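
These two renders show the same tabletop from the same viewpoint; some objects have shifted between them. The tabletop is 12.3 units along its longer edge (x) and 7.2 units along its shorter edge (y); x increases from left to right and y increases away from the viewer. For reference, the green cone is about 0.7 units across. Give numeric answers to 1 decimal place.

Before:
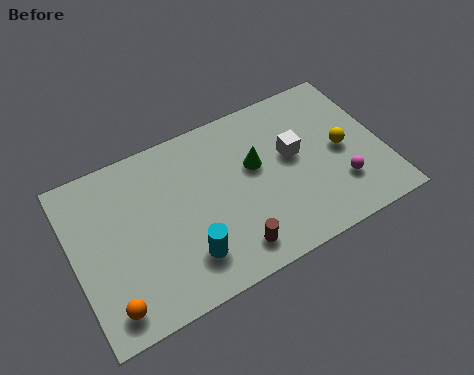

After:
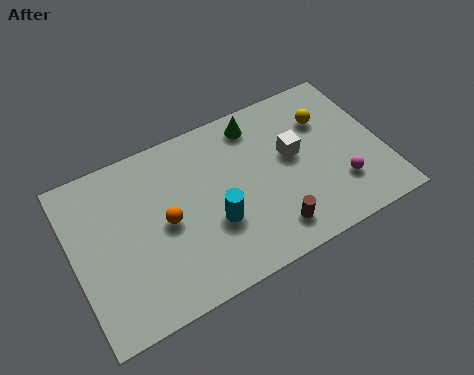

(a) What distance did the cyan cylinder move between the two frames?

1.5

From (4.2, 1.7) to (5.4, 2.6), the cyan cylinder covered √(1.2² + 0.9²) ≈ 1.5 units.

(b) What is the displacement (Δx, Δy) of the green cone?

(0.3, 1.8)

From the two frames, the green cone sits at roughly (7.3, 4.3) before and (7.6, 6.1) after.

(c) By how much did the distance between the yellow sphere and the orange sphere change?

-3.0

The distance was about 9.9 in the first image and 6.9 in the second, so they moved 3.0 units closer together.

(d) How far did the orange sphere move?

3.5

The orange sphere moved from about (1.1, 1.1) to (3.6, 3.5), a distance of √(2.5² + 2.4²) ≈ 3.5.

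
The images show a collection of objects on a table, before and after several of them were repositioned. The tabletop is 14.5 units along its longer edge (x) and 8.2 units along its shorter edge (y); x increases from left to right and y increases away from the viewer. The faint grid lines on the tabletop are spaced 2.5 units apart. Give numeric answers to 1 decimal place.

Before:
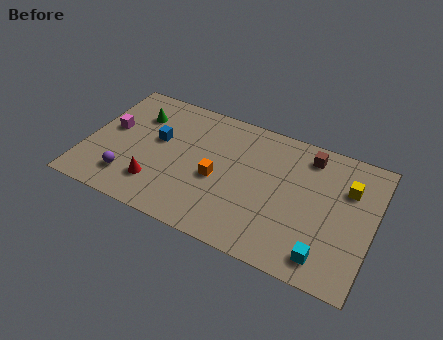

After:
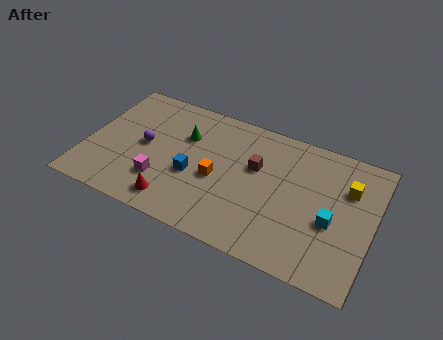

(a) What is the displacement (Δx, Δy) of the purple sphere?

(0.5, 2.4)

The purple sphere was at about (2.4, 1.8) and moved to about (2.9, 4.2).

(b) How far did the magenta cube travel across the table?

3.7

The magenta cube was near (1.1, 4.6) before and (4.0, 2.3) after, so it travelled √(2.9² + 2.3²) ≈ 3.7 units.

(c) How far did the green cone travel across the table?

2.5

The green cone was near (2.3, 6.0) before and (4.8, 5.6) after, so it travelled √(2.5² + 0.4²) ≈ 2.5 units.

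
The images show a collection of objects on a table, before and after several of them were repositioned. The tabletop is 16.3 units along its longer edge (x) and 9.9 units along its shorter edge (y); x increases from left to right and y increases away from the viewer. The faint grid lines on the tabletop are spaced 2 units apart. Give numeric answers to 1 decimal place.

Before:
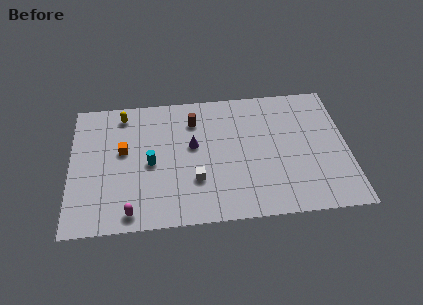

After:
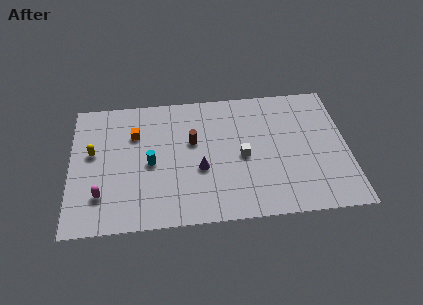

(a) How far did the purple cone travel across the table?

1.8

The purple cone was near (7.2, 5.7) before and (7.6, 3.9) after, so it travelled √(0.4² + 1.8²) ≈ 1.8 units.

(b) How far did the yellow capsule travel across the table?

3.3

The yellow capsule was near (3.1, 8.5) before and (1.3, 5.7) after, so it travelled √(1.8² + 2.8²) ≈ 3.3 units.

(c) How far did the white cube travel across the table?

3.2

The white cube was near (7.3, 3.1) before and (10.1, 4.6) after, so it travelled √(2.8² + 1.5²) ≈ 3.2 units.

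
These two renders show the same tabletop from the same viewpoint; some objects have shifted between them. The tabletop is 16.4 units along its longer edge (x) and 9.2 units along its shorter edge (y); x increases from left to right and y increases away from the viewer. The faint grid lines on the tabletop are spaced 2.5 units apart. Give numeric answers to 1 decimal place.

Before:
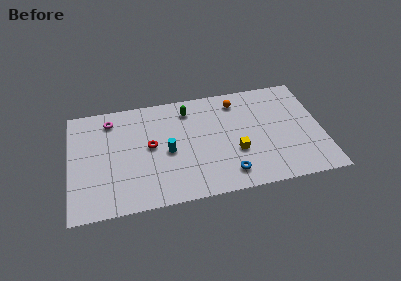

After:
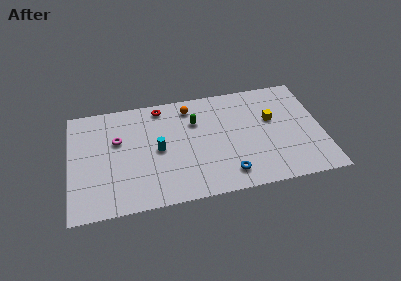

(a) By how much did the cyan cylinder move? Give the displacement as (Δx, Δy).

(-0.6, 0.3)

The cyan cylinder was at about (6.3, 4.2) and moved to about (5.7, 4.5).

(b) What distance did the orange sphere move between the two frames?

3.1

The orange sphere was near (11.0, 7.6) before and (7.9, 7.7) after, so it travelled √(3.1² + 0.1²) ≈ 3.1 units.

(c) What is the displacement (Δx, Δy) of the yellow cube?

(2.5, 2.3)

From the two frames, the yellow cube sits at roughly (10.7, 3.3) before and (13.2, 5.6) after.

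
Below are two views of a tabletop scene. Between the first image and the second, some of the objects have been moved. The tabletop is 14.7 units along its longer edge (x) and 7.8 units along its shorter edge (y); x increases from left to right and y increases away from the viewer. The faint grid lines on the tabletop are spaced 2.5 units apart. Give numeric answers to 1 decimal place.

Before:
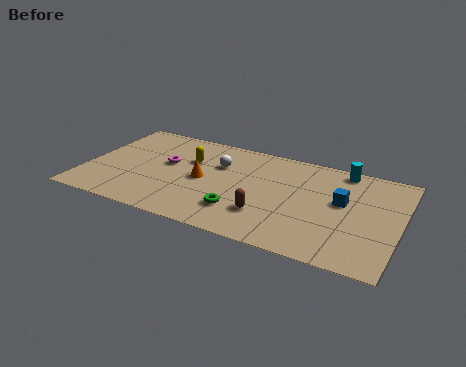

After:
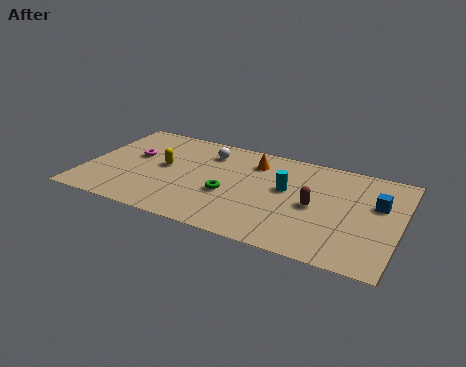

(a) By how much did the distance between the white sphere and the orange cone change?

+0.6

The distance was about 1.6 in the first image and 2.2 in the second, so they moved 0.6 units further apart.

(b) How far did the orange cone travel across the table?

3.2

From (5.5, 3.8) to (7.7, 6.1), the orange cone covered √(2.2² + 2.3²) ≈ 3.2 units.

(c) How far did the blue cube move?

1.6

The blue cube moved from about (12.0, 4.5) to (13.6, 4.9), a distance of √(1.6² + 0.4²) ≈ 1.6.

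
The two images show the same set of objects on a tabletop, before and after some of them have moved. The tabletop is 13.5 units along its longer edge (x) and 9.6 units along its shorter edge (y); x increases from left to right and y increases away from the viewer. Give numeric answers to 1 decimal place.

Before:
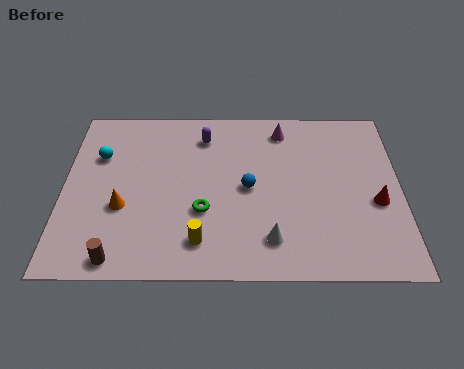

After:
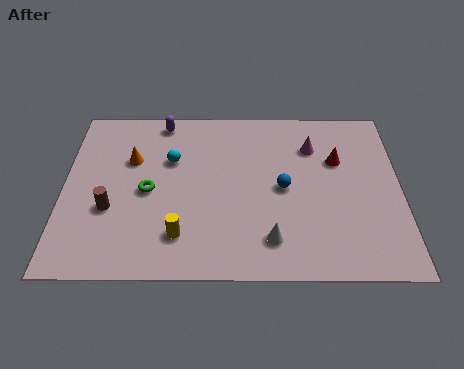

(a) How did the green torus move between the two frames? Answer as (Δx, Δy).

(-2.2, 1.1)

From the two frames, the green torus sits at roughly (5.6, 3.4) before and (3.4, 4.5) after.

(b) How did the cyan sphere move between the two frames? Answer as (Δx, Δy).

(2.9, -0.2)

From the two frames, the cyan sphere sits at roughly (1.4, 6.5) before and (4.3, 6.3) after.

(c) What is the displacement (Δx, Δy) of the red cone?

(-1.5, 2.4)

The red cone started near (12.5, 3.9) and ended near (11.0, 6.3).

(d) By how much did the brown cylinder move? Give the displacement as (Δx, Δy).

(-0.4, 2.6)

The brown cylinder was at about (2.3, 0.9) and moved to about (1.9, 3.5).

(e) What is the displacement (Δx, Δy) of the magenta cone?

(1.2, -1.0)

The magenta cone started near (8.8, 8.1) and ended near (10.0, 7.1).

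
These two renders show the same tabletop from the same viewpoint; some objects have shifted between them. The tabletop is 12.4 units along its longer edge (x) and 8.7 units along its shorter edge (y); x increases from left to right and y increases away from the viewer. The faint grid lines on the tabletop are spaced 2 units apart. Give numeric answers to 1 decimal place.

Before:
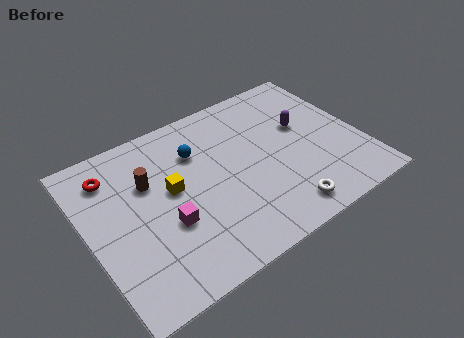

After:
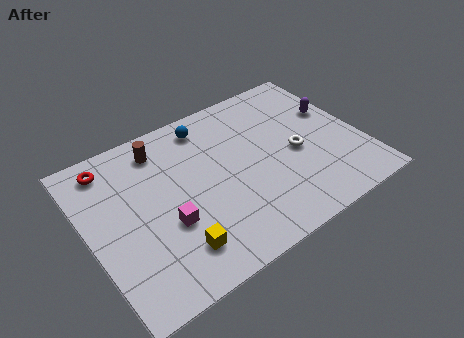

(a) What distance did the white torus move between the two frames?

3.0

From (8.2, 1.2) to (9.4, 3.9), the white torus covered √(1.2² + 2.7²) ≈ 3.0 units.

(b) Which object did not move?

the magenta cube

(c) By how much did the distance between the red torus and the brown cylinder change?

+0.4

The distance was about 1.9 in the first image and 2.3 in the second, so they moved 0.4 units further apart.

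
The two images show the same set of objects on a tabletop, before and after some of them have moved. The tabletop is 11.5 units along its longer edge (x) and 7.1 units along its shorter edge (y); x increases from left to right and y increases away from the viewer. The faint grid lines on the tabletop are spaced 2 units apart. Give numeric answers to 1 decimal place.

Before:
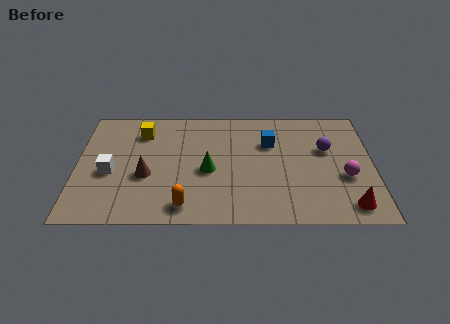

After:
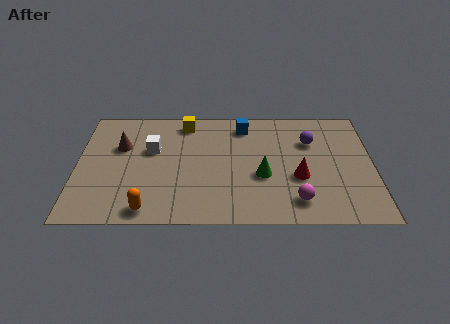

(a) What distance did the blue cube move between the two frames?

1.5

From (7.5, 4.8) to (6.5, 5.9), the blue cube covered √(1.0² + 1.1²) ≈ 1.5 units.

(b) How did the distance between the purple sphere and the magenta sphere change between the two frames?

+1.8

The distance was about 1.8 in the first image and 3.6 in the second, so they moved 1.8 units further apart.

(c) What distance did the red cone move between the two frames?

2.5

The red cone was near (10.5, 1.0) before and (8.6, 2.7) after, so it travelled √(1.9² + 1.7²) ≈ 2.5 units.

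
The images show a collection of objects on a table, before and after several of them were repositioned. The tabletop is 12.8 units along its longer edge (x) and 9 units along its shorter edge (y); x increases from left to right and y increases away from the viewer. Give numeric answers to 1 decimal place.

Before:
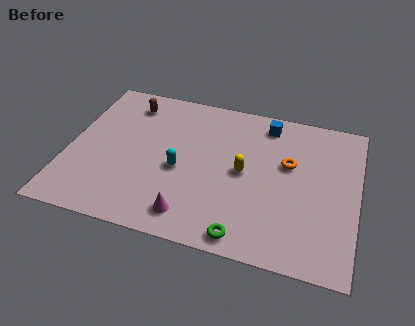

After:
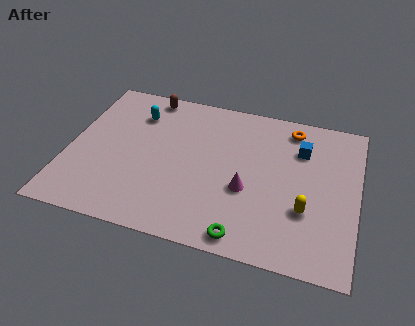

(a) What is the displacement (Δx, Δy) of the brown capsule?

(0.8, 0.7)

The brown capsule started near (2.4, 7.4) and ended near (3.2, 8.1).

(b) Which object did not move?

the green torus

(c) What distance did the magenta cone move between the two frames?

3.1

From (5.7, 1.4) to (8.0, 3.5), the magenta cone covered √(2.3² + 2.1²) ≈ 3.1 units.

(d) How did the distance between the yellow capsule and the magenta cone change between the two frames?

-1.1

They were about 3.7 units apart before and 2.6 after — 1.1 units closer together.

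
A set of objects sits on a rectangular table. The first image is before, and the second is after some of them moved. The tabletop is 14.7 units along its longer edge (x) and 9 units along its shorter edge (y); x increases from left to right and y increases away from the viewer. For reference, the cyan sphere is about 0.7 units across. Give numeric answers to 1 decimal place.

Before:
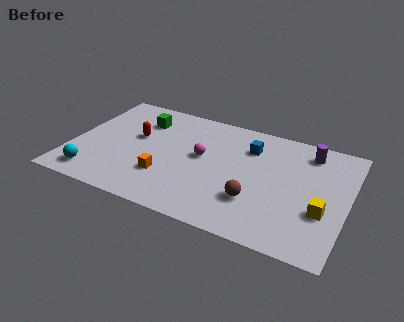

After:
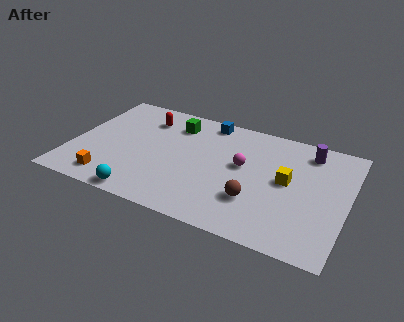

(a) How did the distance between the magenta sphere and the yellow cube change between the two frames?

-4.4

Before: roughly 6.8 units apart; after: 2.4. That's 4.4 units closer together.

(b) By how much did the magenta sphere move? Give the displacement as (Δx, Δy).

(2.2, 0.1)

From the two frames, the magenta sphere sits at roughly (6.9, 5.0) before and (9.1, 5.1) after.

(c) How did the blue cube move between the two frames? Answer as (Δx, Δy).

(-2.4, 1.3)

The blue cube was at about (9.3, 6.7) and moved to about (6.9, 8.0).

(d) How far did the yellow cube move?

2.6

The yellow cube moved from about (13.5, 3.2) to (11.5, 4.8), a distance of √(2.0² + 1.6²) ≈ 2.6.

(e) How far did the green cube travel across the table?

1.8

The green cube moved from about (3.4, 6.8) to (5.2, 7.1), a distance of √(1.8² + 0.3²) ≈ 1.8.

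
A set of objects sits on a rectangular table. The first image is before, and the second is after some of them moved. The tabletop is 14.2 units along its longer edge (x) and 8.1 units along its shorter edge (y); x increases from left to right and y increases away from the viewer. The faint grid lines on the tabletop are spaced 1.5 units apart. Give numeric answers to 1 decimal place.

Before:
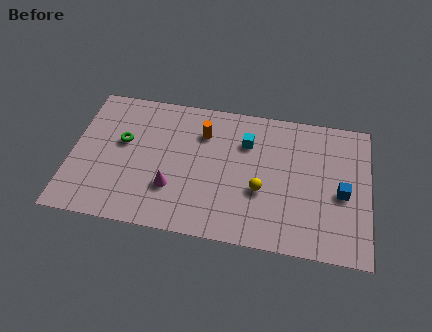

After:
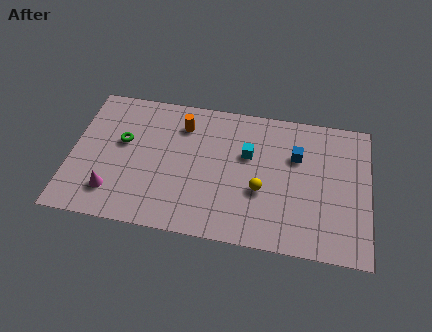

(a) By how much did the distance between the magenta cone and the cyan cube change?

+2.4

The distance was about 4.7 in the first image and 7.1 in the second, so they moved 2.4 units further apart.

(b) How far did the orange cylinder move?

1.0

The orange cylinder moved from about (6.2, 6.0) to (5.2, 6.3), a distance of √(1.0² + 0.3²) ≈ 1.0.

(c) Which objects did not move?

the yellow sphere and the green torus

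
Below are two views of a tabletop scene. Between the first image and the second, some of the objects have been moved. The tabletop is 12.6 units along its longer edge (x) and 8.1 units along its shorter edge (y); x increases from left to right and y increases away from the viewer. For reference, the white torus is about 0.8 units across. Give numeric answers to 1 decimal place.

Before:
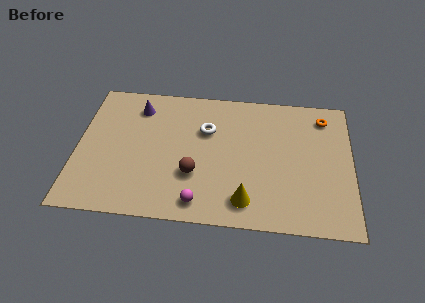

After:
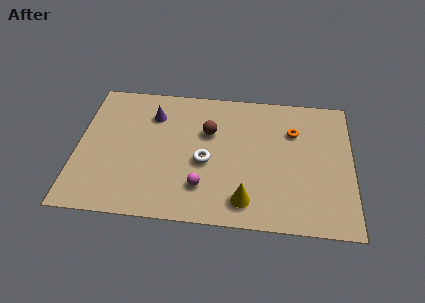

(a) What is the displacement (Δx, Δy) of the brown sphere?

(0.6, 2.6)

The brown sphere was at about (5.4, 2.7) and moved to about (6.0, 5.3).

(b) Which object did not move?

the yellow cone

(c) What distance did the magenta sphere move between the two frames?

0.9

The magenta sphere moved from about (5.7, 1.1) to (5.8, 2.0), a distance of √(0.1² + 0.9²) ≈ 0.9.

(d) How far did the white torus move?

1.9

The white torus was near (5.9, 5.4) before and (5.9, 3.5) after, so it travelled √(0.0² + 1.9²) ≈ 1.9 units.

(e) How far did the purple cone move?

0.8

The purple cone was near (2.7, 6.5) before and (3.4, 6.1) after, so it travelled √(0.7² + 0.4²) ≈ 0.8 units.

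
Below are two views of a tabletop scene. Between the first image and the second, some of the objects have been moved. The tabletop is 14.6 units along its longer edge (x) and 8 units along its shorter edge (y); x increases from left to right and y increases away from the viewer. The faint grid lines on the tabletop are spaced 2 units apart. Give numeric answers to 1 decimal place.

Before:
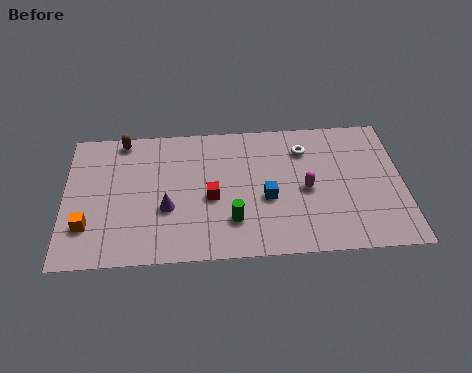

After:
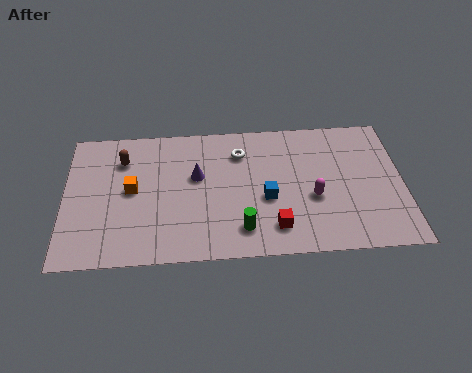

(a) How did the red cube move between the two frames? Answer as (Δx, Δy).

(2.7, -1.9)

The red cube was at about (6.3, 3.5) and moved to about (9.0, 1.6).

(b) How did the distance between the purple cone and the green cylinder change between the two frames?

+0.8

They were about 2.9 units apart before and 3.7 after — 0.8 units further apart.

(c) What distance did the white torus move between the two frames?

2.8

From (10.4, 6.1) to (7.6, 6.1), the white torus covered √(2.8² + 0.0²) ≈ 2.8 units.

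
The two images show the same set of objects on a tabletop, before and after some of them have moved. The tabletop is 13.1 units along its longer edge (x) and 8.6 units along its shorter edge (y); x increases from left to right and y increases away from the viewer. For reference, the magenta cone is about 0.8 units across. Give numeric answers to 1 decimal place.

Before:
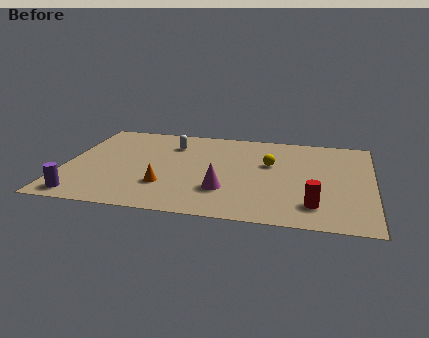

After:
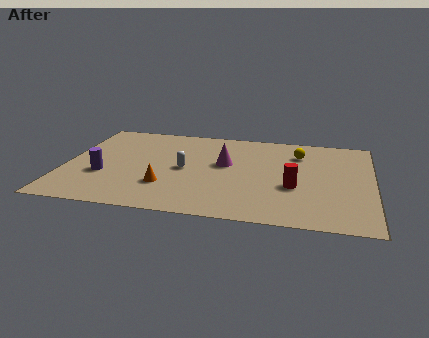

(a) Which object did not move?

the orange cone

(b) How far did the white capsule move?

2.4

The white capsule moved from about (4.4, 6.5) to (5.1, 4.2), a distance of √(0.7² + 2.3²) ≈ 2.4.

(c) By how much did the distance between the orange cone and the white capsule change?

-2.2

The distance was about 4.0 in the first image and 1.8 in the second, so they moved 2.2 units closer together.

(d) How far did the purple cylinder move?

2.2

From (1.0, 1.0) to (1.7, 3.1), the purple cylinder covered √(0.7² + 2.1²) ≈ 2.2 units.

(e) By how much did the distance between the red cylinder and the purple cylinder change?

-1.6

Before: roughly 9.7 units apart; after: 8.1. That's 1.6 units closer together.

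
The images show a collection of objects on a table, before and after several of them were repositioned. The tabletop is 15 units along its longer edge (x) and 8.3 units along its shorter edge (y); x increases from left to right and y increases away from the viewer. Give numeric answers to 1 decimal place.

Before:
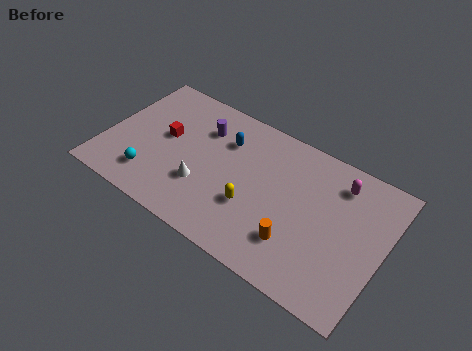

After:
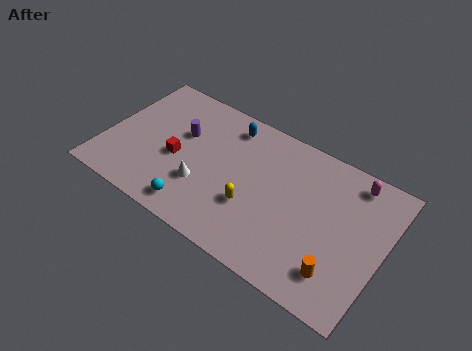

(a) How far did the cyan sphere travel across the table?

2.7

The cyan sphere moved from about (2.8, 1.8) to (5.4, 1.2), a distance of √(2.6² + 0.6²) ≈ 2.7.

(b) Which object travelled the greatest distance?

the cyan sphere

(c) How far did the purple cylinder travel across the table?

1.3

From (4.9, 6.1) to (3.9, 5.2), the purple cylinder covered √(1.0² + 0.9²) ≈ 1.3 units.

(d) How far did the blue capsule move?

1.0

The blue capsule moved from about (6.2, 6.0) to (6.2, 7.0), a distance of √(0.0² + 1.0²) ≈ 1.0.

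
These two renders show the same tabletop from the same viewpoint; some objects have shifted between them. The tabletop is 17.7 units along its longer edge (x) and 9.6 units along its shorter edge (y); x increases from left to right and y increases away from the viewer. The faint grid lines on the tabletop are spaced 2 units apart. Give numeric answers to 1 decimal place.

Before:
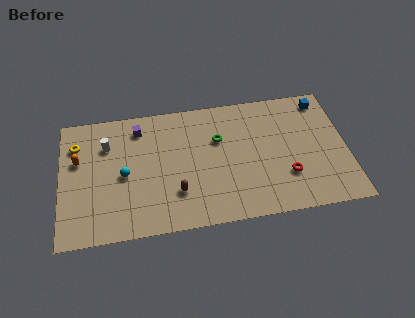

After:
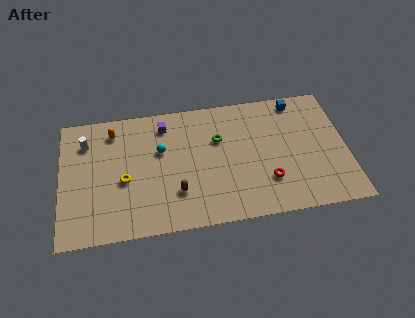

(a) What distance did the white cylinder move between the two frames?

1.4

The white cylinder moved from about (2.9, 6.9) to (1.6, 7.3), a distance of √(1.3² + 0.4²) ≈ 1.4.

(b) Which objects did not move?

the green torus and the brown capsule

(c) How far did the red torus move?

1.2

From (13.9, 2.9) to (12.7, 2.7), the red torus covered √(1.2² + 0.2²) ≈ 1.2 units.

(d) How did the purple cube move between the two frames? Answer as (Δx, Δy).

(1.6, 0.0)

From the two frames, the purple cube sits at roughly (4.9, 7.9) before and (6.5, 7.9) after.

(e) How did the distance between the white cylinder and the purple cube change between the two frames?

+2.7

They were about 2.2 units apart before and 4.9 after — 2.7 units further apart.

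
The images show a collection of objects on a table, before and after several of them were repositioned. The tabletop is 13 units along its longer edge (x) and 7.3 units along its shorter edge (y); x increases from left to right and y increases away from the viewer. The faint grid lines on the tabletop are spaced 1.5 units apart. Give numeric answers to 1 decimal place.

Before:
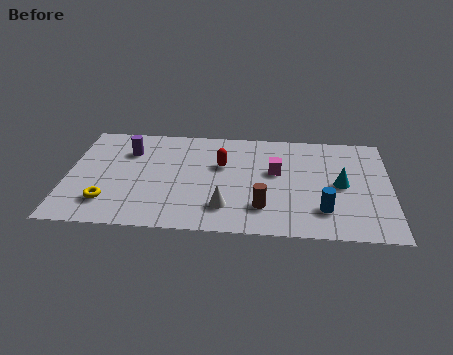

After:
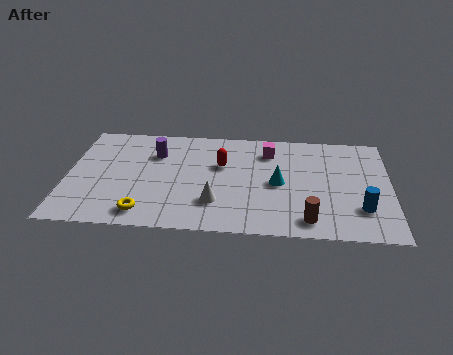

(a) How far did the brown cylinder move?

1.9

The brown cylinder moved from about (7.9, 1.8) to (9.7, 1.1), a distance of √(1.8² + 0.7²) ≈ 1.9.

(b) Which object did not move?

the red capsule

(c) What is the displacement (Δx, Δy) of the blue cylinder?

(1.5, 0.2)

From the two frames, the blue cylinder sits at roughly (10.3, 1.8) before and (11.8, 2.0) after.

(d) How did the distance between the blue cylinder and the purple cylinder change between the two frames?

+0.3

Before: roughly 8.6 units apart; after: 8.9. That's 0.3 units further apart.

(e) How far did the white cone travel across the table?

0.5

From (6.4, 1.7) to (6.0, 2.0), the white cone covered √(0.4² + 0.3²) ≈ 0.5 units.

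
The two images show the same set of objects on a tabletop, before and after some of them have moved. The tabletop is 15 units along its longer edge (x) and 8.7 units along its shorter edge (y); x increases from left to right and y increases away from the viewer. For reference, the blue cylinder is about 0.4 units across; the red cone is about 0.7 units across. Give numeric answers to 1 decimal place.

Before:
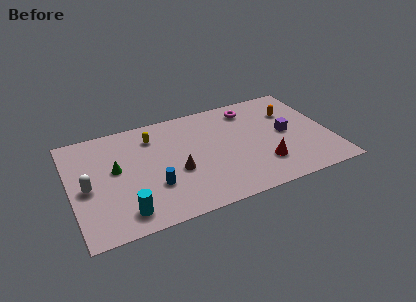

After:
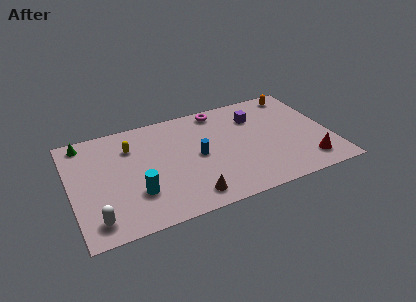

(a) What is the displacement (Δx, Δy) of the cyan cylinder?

(0.8, 1.2)

From the two frames, the cyan cylinder sits at roughly (2.8, 1.4) before and (3.6, 2.6) after.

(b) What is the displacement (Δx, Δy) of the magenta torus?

(-1.8, 0.5)

From the two frames, the magenta torus sits at roughly (10.7, 7.2) before and (8.9, 7.7) after.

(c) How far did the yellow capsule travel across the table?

1.4

The yellow capsule moved from about (4.9, 6.8) to (3.6, 6.4), a distance of √(1.3² + 0.4²) ≈ 1.4.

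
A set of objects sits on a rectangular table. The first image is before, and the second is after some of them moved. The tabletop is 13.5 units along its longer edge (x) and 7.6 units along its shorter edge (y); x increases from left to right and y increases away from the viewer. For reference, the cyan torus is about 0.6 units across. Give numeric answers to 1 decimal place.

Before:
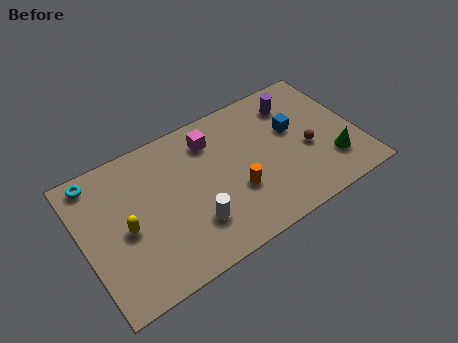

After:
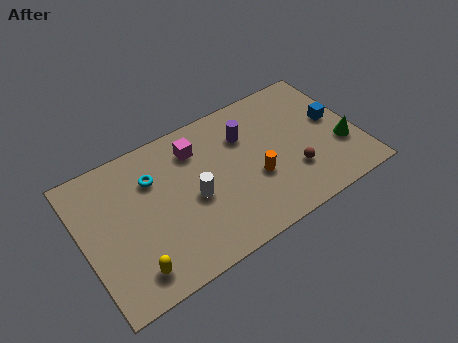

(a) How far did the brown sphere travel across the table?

1.3

The brown sphere moved from about (11.0, 3.2) to (10.1, 2.3), a distance of √(0.9² + 0.9²) ≈ 1.3.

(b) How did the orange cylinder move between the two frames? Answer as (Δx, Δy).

(1.0, 0.2)

The orange cylinder started near (7.3, 2.7) and ended near (8.3, 2.9).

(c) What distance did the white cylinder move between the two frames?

1.3

The white cylinder was near (5.1, 2.1) before and (5.3, 3.4) after, so it travelled √(0.2² + 1.3²) ≈ 1.3 units.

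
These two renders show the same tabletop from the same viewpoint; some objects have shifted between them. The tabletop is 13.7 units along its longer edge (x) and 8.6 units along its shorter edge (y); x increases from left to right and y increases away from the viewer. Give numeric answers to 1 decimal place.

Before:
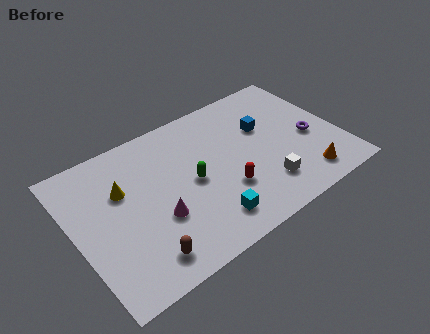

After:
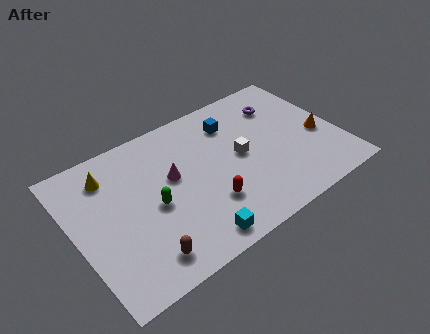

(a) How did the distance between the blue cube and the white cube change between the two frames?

-1.4

They were about 3.6 units apart before and 2.2 after — 1.4 units closer together.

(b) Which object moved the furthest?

the purple torus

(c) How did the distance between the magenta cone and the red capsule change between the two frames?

-0.6

Before: roughly 3.5 units apart; after: 2.9. That's 0.6 units closer together.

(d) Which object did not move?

the brown capsule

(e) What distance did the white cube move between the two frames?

2.5

The white cube was near (9.4, 2.0) before and (8.6, 4.4) after, so it travelled √(0.8² + 2.4²) ≈ 2.5 units.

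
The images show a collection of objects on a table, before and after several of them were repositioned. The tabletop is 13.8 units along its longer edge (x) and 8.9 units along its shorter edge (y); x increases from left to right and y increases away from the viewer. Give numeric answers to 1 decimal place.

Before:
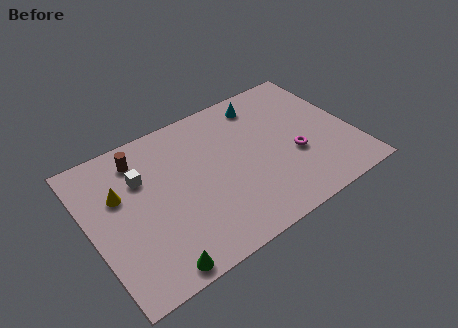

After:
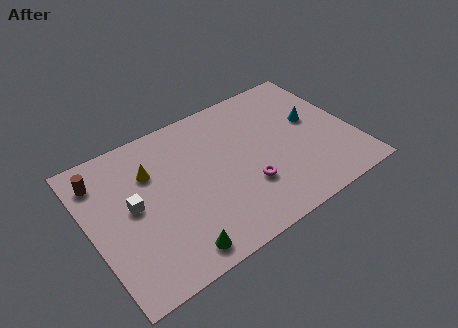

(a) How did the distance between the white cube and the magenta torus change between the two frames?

-2.2

The distance was about 8.2 in the first image and 6.0 in the second, so they moved 2.2 units closer together.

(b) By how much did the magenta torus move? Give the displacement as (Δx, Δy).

(-2.7, -0.6)

From the two frames, the magenta torus sits at roughly (10.6, 3.4) before and (7.9, 2.8) after.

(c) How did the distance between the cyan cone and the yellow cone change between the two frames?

+0.5

The distance was about 8.1 in the first image and 8.6 in the second, so they moved 0.5 units further apart.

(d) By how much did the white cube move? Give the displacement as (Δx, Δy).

(-0.7, -1.4)

From the two frames, the white cube sits at roughly (2.9, 6.1) before and (2.2, 4.7) after.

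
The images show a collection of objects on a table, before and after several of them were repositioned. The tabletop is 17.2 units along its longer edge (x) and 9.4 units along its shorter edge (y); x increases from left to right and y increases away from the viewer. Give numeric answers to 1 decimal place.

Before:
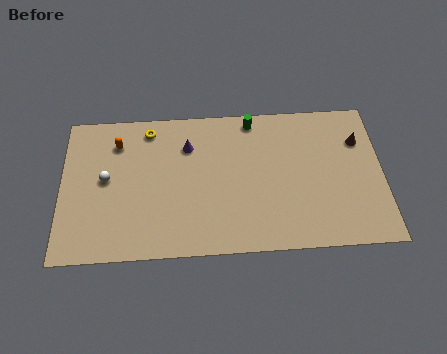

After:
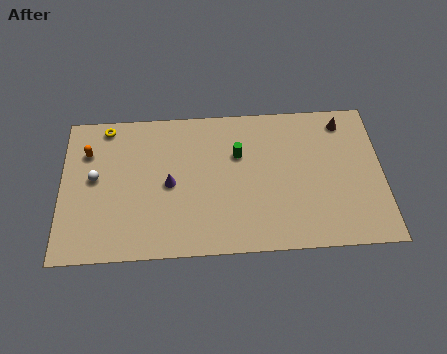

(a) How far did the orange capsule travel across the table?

1.7

The orange capsule moved from about (3.0, 7.3) to (1.4, 6.8), a distance of √(1.6² + 0.5²) ≈ 1.7.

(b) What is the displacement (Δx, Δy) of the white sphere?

(-0.6, 0.1)

From the two frames, the white sphere sits at roughly (2.4, 5.0) before and (1.8, 5.1) after.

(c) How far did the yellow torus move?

2.3

The yellow torus moved from about (4.7, 8.1) to (2.4, 8.4), a distance of √(2.3² + 0.3²) ≈ 2.3.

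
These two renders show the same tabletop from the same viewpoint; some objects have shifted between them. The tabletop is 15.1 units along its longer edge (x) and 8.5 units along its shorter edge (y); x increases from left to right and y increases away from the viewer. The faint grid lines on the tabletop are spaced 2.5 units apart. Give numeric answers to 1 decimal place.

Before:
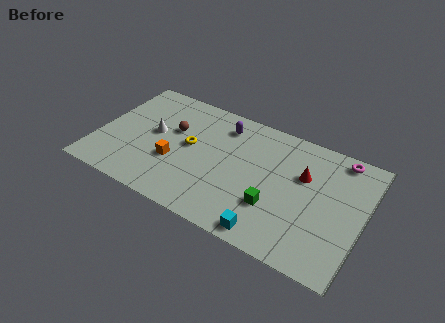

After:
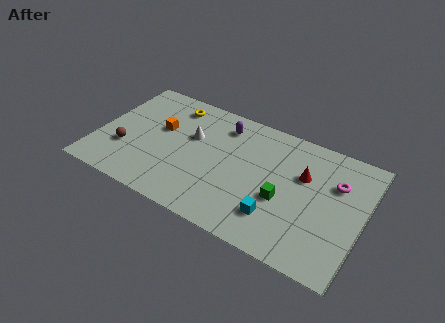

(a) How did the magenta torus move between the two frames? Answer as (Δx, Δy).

(0.0, -1.8)

The magenta torus started near (13.4, 7.6) and ended near (13.4, 5.8).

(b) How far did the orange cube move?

2.3

The orange cube moved from about (4.5, 3.1) to (3.4, 5.1), a distance of √(1.1² + 2.0²) ≈ 2.3.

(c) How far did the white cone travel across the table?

2.2

From (3.1, 4.6) to (5.2, 5.3), the white cone covered √(2.1² + 0.7²) ≈ 2.2 units.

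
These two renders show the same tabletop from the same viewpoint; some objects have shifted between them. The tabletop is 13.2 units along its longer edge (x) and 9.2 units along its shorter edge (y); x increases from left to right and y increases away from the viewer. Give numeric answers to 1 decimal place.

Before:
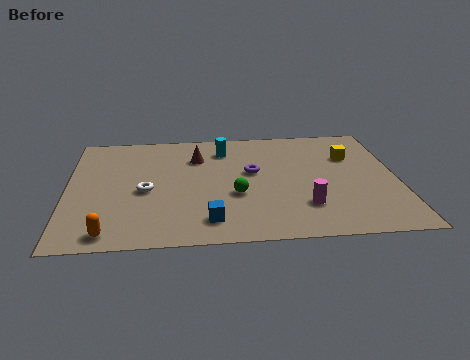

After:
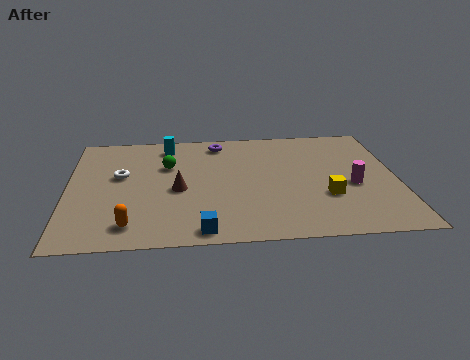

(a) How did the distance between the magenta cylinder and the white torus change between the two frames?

+2.9

The distance was about 6.5 in the first image and 9.4 in the second, so they moved 2.9 units further apart.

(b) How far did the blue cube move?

0.8

The blue cube moved from about (5.6, 1.6) to (5.3, 0.9), a distance of √(0.3² + 0.7²) ≈ 0.8.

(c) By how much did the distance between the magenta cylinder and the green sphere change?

+4.8

They were about 2.9 units apart before and 7.7 after — 4.8 units further apart.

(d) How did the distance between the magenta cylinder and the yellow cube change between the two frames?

-3.0

The distance was about 4.4 in the first image and 1.4 in the second, so they moved 3.0 units closer together.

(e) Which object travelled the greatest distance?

the green sphere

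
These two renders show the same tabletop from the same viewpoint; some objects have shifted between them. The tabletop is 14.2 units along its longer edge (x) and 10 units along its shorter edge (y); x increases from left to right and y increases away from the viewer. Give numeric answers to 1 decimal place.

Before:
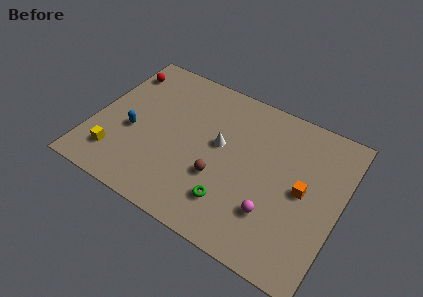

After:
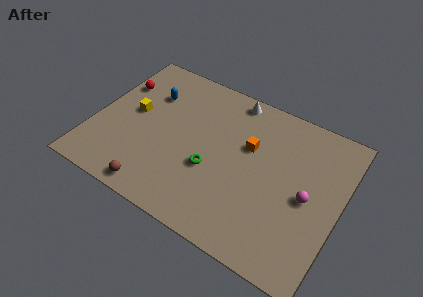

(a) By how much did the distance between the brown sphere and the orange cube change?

+2.2

Before: roughly 4.8 units apart; after: 7.0. That's 2.2 units further apart.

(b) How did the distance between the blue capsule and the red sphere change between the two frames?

-2.2

Before: roughly 4.1 units apart; after: 1.9. That's 2.2 units closer together.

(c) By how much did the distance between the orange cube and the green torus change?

-1.5

The distance was about 4.6 in the first image and 3.1 in the second, so they moved 1.5 units closer together.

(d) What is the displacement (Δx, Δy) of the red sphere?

(0.0, -1.0)

From the two frames, the red sphere sits at roughly (0.9, 8.0) before and (0.9, 7.0) after.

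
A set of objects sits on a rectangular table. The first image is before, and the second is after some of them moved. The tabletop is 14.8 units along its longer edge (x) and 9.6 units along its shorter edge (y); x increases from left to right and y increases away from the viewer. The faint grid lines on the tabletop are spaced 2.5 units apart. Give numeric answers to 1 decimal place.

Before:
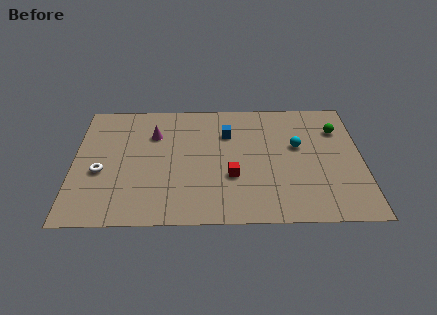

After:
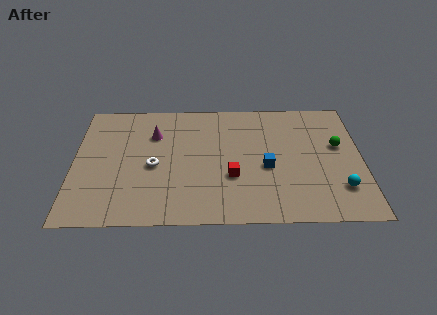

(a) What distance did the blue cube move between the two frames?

3.4

From (7.9, 6.8) to (9.9, 4.1), the blue cube covered √(2.0² + 2.7²) ≈ 3.4 units.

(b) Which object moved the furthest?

the cyan sphere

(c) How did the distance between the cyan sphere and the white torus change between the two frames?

-0.6

The distance was about 10.3 in the first image and 9.7 in the second, so they moved 0.6 units closer together.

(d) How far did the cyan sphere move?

3.9

The cyan sphere was near (11.5, 5.7) before and (13.6, 2.4) after, so it travelled √(2.1² + 3.3²) ≈ 3.9 units.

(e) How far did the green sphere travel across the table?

1.3

The green sphere moved from about (13.6, 7.0) to (13.6, 5.7), a distance of √(0.0² + 1.3²) ≈ 1.3.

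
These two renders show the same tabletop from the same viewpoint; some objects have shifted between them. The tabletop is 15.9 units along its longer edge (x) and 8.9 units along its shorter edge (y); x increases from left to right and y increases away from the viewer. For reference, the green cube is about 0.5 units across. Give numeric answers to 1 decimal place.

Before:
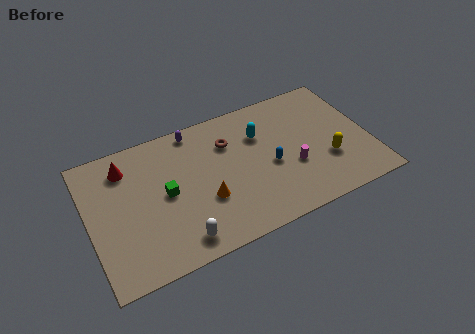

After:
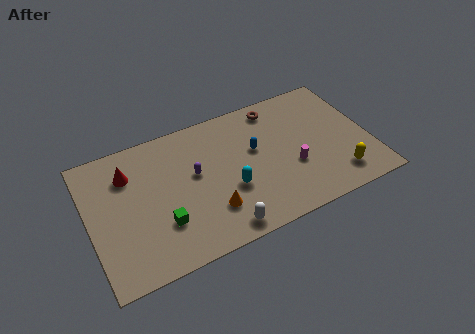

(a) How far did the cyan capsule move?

3.6

The cyan capsule was near (9.9, 6.2) before and (7.8, 3.3) after, so it travelled √(2.1² + 2.9²) ≈ 3.6 units.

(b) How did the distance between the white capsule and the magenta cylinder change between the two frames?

-2.0

They were about 7.0 units apart before and 5.0 after — 2.0 units closer together.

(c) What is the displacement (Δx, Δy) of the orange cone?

(0.2, -0.8)

The orange cone started near (6.4, 3.2) and ended near (6.6, 2.4).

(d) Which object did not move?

the magenta cylinder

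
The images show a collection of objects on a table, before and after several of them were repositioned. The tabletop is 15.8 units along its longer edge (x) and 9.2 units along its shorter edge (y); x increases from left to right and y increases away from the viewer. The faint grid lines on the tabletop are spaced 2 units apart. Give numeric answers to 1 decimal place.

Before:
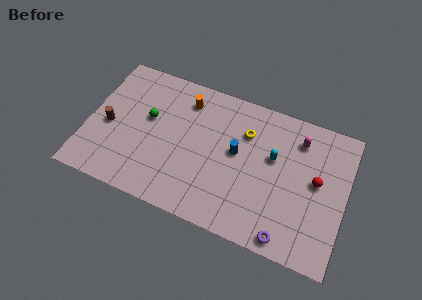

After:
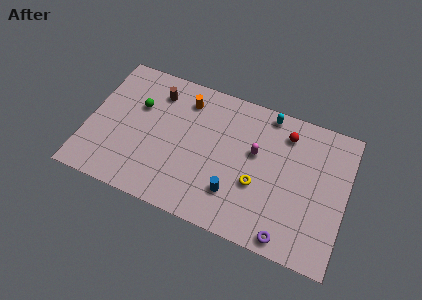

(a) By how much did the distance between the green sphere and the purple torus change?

+0.9

Before: roughly 10.1 units apart; after: 11.0. That's 0.9 units further apart.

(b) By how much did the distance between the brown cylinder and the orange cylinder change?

-3.7

They were about 5.5 units apart before and 1.8 after — 3.7 units closer together.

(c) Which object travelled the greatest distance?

the brown cylinder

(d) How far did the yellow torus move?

3.3

The yellow torus moved from about (9.5, 6.6) to (10.5, 3.5), a distance of √(1.0² + 3.1²) ≈ 3.3.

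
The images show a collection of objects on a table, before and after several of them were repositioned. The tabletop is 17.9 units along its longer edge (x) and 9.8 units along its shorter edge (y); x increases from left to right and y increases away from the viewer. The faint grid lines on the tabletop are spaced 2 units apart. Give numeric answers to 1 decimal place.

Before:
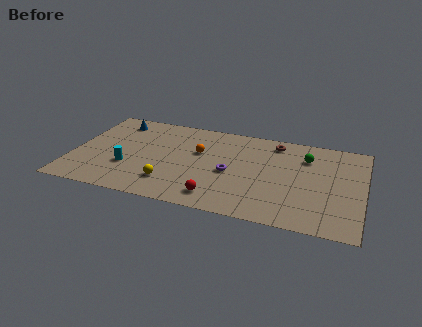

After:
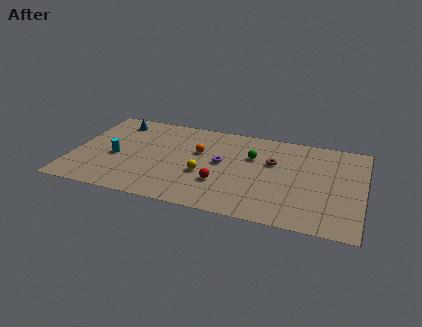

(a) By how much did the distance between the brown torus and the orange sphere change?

-0.5

Before: roughly 5.1 units apart; after: 4.6. That's 0.5 units closer together.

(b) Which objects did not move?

the orange sphere and the blue cone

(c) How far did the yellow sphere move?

2.5

The yellow sphere was near (6.2, 2.3) before and (8.2, 3.8) after, so it travelled √(2.0² + 1.5²) ≈ 2.5 units.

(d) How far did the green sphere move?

3.4

The green sphere moved from about (14.3, 7.3) to (11.0, 6.5), a distance of √(3.3² + 0.8²) ≈ 3.4.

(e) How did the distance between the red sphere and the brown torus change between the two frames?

-3.2

The distance was about 7.5 in the first image and 4.3 in the second, so they moved 3.2 units closer together.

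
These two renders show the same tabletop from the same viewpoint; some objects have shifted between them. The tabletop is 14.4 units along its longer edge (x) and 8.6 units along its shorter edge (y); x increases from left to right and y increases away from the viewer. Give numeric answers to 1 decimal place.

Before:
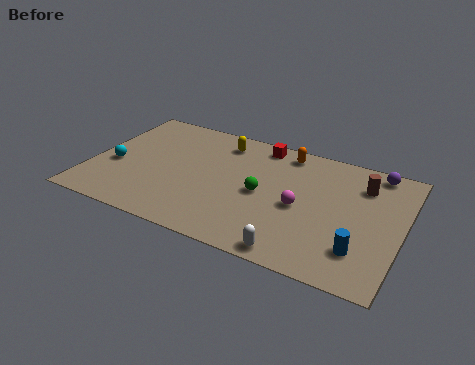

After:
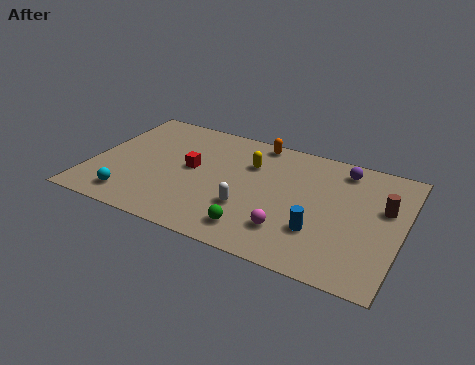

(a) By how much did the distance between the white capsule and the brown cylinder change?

+0.3

They were about 6.2 units apart before and 6.5 after — 0.3 units further apart.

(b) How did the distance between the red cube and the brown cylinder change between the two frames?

+3.9

Before: roughly 5.0 units apart; after: 8.9. That's 3.9 units further apart.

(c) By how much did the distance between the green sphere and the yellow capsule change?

+0.8

The distance was about 3.8 in the first image and 4.6 in the second, so they moved 0.8 units further apart.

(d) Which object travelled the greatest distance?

the red cube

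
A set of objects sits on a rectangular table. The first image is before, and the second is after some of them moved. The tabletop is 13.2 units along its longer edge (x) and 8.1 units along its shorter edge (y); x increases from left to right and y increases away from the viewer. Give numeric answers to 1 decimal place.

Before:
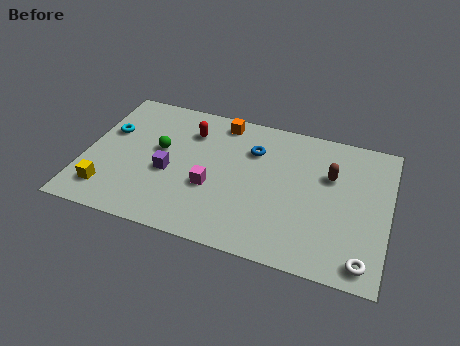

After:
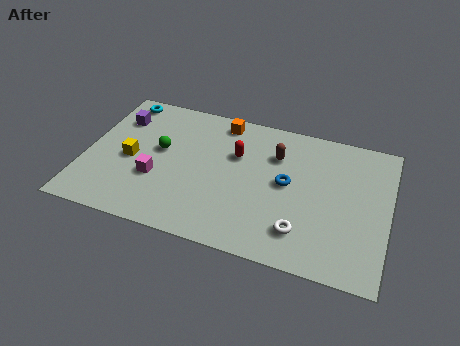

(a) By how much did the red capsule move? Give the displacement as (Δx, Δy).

(2.1, -0.8)

The red capsule was at about (4.4, 6.1) and moved to about (6.5, 5.3).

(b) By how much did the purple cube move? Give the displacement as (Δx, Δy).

(-2.5, 2.6)

From the two frames, the purple cube sits at roughly (3.7, 3.4) before and (1.2, 6.0) after.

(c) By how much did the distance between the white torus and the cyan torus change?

-2.1

They were about 12.1 units apart before and 10.0 after — 2.1 units closer together.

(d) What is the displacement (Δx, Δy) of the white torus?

(-2.7, 0.8)

The white torus was at about (12.3, 1.0) and moved to about (9.6, 1.8).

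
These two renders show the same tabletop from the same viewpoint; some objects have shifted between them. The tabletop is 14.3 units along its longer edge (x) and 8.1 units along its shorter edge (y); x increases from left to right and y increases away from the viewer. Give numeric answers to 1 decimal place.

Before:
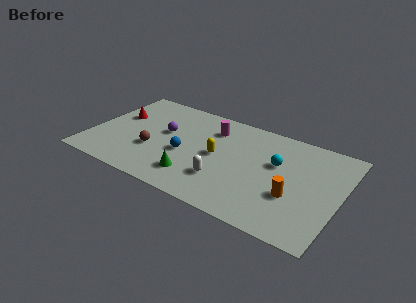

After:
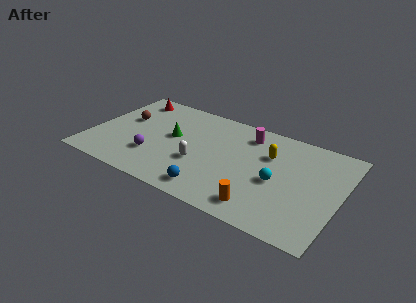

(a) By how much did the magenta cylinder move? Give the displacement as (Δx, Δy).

(2.0, 0.4)

From the two frames, the magenta cylinder sits at roughly (6.7, 6.2) before and (8.7, 6.6) after.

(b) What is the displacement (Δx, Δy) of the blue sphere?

(1.9, -2.2)

The blue sphere started near (5.5, 3.4) and ended near (7.4, 1.2).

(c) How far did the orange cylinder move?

2.3

The orange cylinder was near (11.8, 2.9) before and (10.2, 1.3) after, so it travelled √(1.6² + 1.6²) ≈ 2.3 units.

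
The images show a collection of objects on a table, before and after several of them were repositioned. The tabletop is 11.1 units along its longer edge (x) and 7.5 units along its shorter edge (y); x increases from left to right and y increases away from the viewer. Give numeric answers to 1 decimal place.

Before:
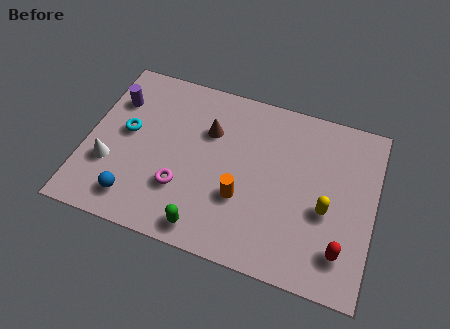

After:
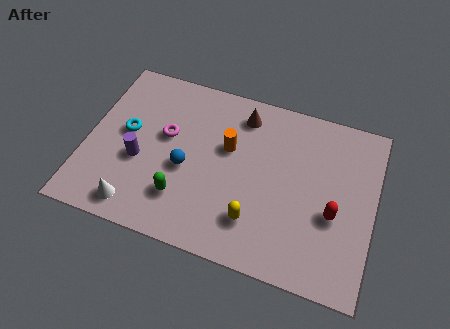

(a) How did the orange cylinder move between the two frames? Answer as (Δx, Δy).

(-0.7, 2.0)

From the two frames, the orange cylinder sits at roughly (6.1, 2.6) before and (5.4, 4.6) after.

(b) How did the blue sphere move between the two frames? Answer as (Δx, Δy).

(1.8, 1.9)

The blue sphere was at about (2.1, 1.3) and moved to about (3.9, 3.2).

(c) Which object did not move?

the cyan torus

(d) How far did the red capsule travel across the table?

1.5

The red capsule was near (10.0, 1.6) before and (9.6, 3.0) after, so it travelled √(0.4² + 1.4²) ≈ 1.5 units.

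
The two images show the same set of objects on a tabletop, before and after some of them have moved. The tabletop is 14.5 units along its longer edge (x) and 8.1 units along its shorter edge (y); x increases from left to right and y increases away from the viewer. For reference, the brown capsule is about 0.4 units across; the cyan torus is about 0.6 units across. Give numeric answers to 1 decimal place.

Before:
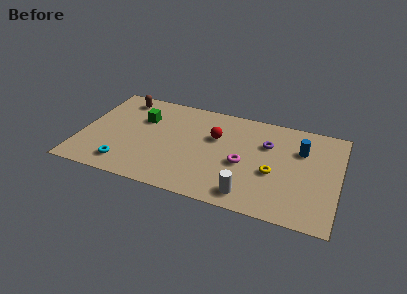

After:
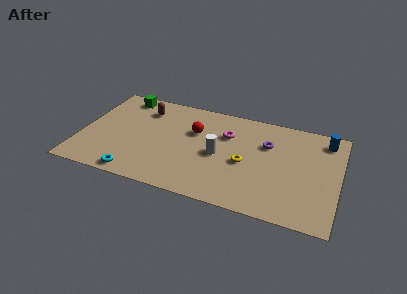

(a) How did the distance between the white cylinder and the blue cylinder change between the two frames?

+1.4

The distance was about 5.1 in the first image and 6.5 in the second, so they moved 1.4 units further apart.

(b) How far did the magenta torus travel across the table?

2.4

From (9.2, 3.5) to (8.1, 5.6), the magenta torus covered √(1.1² + 2.1²) ≈ 2.4 units.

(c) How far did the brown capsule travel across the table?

1.4

The brown capsule was near (2.0, 6.9) before and (3.3, 6.3) after, so it travelled √(1.3² + 0.6²) ≈ 1.4 units.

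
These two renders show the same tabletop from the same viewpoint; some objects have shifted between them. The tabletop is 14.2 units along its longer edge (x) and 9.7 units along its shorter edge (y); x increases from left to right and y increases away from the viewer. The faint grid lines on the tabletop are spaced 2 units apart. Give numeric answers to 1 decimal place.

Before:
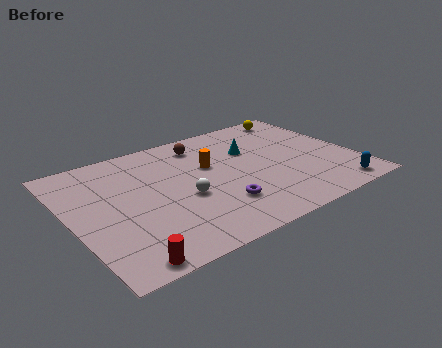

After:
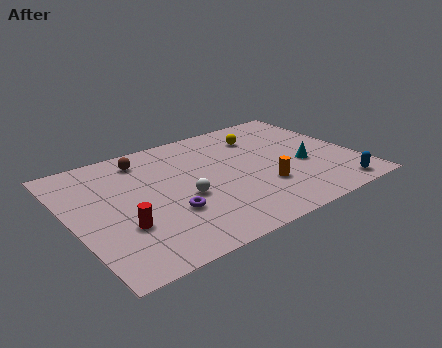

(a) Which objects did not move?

the white sphere and the blue capsule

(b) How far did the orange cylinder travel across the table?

3.7

From (7.1, 6.0) to (9.2, 3.0), the orange cylinder covered √(2.1² + 3.0²) ≈ 3.7 units.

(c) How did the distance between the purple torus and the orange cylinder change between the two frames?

+1.3

The distance was about 3.4 in the first image and 4.7 in the second, so they moved 1.3 units further apart.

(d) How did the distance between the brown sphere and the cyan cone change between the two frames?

+5.8

The distance was about 2.7 in the first image and 8.5 in the second, so they moved 5.8 units further apart.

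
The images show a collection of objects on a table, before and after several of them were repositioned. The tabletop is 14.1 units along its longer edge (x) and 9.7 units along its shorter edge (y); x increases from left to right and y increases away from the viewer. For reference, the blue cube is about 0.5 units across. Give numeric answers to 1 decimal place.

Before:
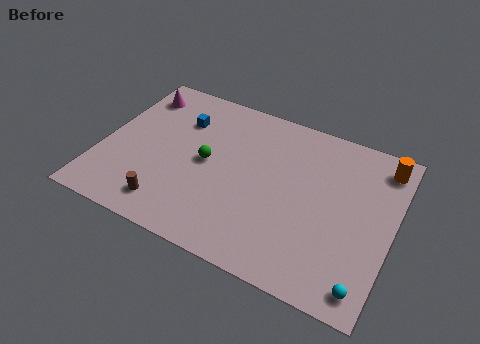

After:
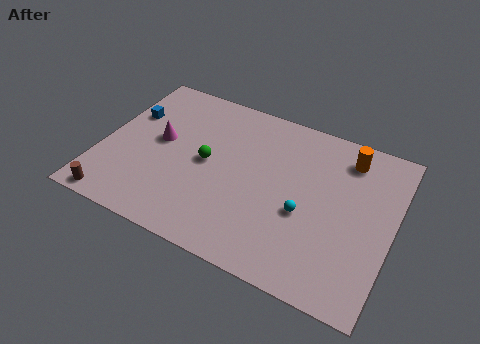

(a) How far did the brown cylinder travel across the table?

2.6

From (3.7, 1.6) to (1.2, 0.8), the brown cylinder covered √(2.5² + 0.8²) ≈ 2.6 units.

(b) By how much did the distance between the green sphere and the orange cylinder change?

-1.6

They were about 8.8 units apart before and 7.2 after — 1.6 units closer together.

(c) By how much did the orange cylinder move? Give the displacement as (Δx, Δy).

(-1.7, -0.2)

The orange cylinder was at about (13.3, 8.2) and moved to about (11.6, 8.0).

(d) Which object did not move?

the green sphere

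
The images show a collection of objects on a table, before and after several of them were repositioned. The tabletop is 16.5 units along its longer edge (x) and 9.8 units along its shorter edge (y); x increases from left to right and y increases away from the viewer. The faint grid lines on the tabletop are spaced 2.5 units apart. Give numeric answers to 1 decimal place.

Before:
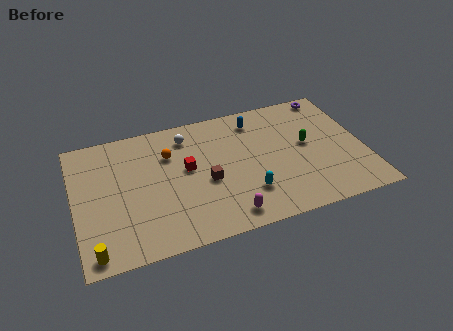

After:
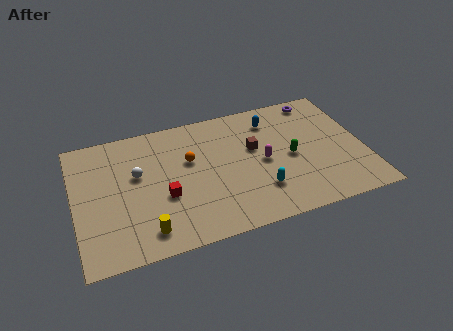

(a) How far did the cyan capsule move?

0.7

From (9.6, 2.6) to (10.3, 2.6), the cyan capsule covered √(0.7² + 0.0²) ≈ 0.7 units.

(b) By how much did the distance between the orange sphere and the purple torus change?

-1.7

Before: roughly 9.8 units apart; after: 8.1. That's 1.7 units closer together.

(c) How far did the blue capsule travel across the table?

0.9

From (10.6, 8.1) to (11.5, 7.8), the blue capsule covered √(0.9² + 0.3²) ≈ 0.9 units.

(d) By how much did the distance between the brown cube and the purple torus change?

-4.1

They were about 9.0 units apart before and 4.9 after — 4.1 units closer together.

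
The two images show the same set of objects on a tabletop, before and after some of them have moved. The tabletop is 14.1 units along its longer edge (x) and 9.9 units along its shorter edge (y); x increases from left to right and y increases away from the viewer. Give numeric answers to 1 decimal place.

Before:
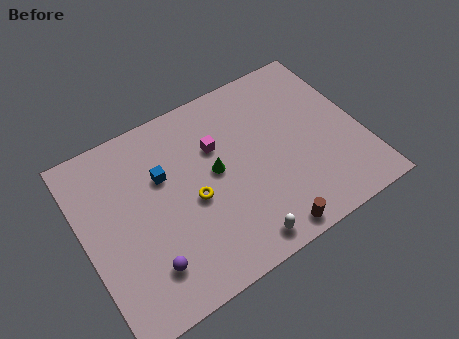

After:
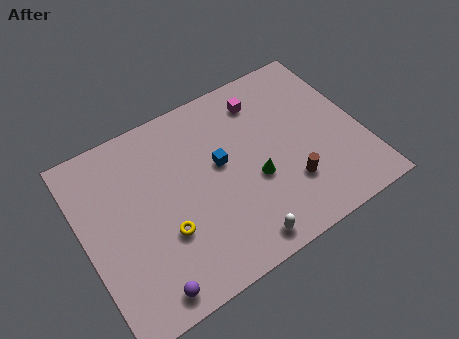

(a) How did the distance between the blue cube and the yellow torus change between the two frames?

+1.6

Before: roughly 2.3 units apart; after: 3.9. That's 1.6 units further apart.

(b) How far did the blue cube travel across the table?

2.9

From (4.2, 6.4) to (7.0, 5.6), the blue cube covered √(2.8² + 0.8²) ≈ 2.9 units.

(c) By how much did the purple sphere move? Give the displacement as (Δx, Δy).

(-0.2, -1.1)

The purple sphere started near (2.7, 2.2) and ended near (2.5, 1.1).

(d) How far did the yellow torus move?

1.9

The yellow torus was near (5.4, 4.4) before and (3.8, 3.4) after, so it travelled √(1.6² + 1.0²) ≈ 1.9 units.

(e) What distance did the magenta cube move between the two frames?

3.0

The magenta cube was near (7.0, 6.6) before and (9.6, 8.0) after, so it travelled √(2.6² + 1.4²) ≈ 3.0 units.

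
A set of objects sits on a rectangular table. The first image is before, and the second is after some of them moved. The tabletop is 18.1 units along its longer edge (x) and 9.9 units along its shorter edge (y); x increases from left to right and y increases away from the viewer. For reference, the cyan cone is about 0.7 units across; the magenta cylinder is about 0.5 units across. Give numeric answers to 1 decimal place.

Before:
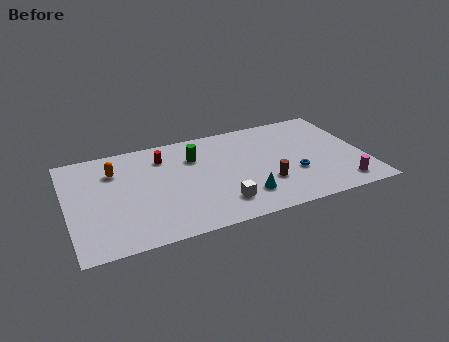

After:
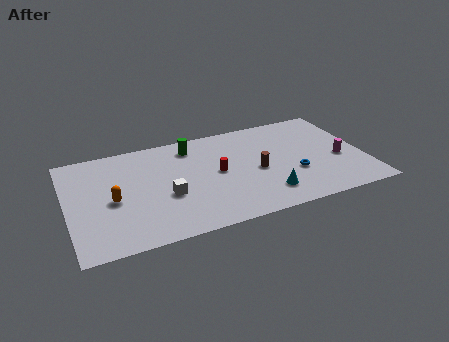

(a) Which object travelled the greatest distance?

the red cylinder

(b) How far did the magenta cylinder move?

2.6

The magenta cylinder moved from about (16.4, 1.5) to (16.6, 4.1), a distance of √(0.2² + 2.6²) ≈ 2.6.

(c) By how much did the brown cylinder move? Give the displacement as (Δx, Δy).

(-0.4, 1.4)

The brown cylinder started near (11.9, 3.1) and ended near (11.5, 4.5).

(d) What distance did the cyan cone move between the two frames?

1.3

The cyan cone moved from about (10.5, 2.3) to (11.8, 2.1), a distance of √(1.3² + 0.2²) ≈ 1.3.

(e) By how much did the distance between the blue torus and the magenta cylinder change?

-0.4

They were about 3.4 units apart before and 3.0 after — 0.4 units closer together.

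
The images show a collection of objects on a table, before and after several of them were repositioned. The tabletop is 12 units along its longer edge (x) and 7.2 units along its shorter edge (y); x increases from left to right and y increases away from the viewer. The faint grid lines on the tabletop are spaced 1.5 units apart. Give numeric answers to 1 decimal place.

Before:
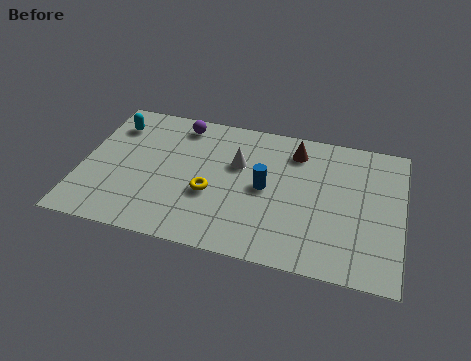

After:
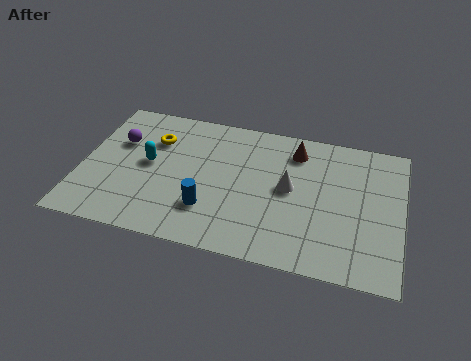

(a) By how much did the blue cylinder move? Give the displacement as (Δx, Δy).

(-2.0, -1.6)

The blue cylinder started near (6.9, 3.6) and ended near (4.9, 2.0).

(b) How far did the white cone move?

2.2

From (5.8, 4.6) to (7.8, 3.8), the white cone covered √(2.0² + 0.8²) ≈ 2.2 units.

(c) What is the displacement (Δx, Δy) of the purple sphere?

(-2.2, -1.5)

From the two frames, the purple sphere sits at roughly (3.5, 6.2) before and (1.3, 4.7) after.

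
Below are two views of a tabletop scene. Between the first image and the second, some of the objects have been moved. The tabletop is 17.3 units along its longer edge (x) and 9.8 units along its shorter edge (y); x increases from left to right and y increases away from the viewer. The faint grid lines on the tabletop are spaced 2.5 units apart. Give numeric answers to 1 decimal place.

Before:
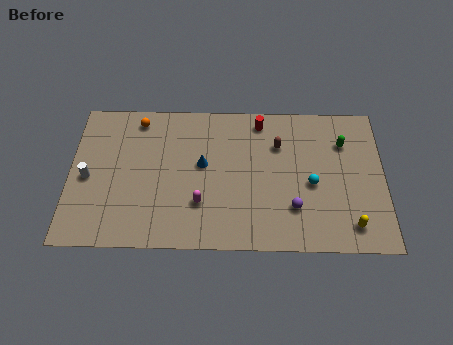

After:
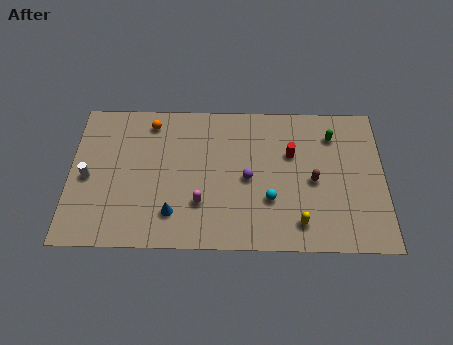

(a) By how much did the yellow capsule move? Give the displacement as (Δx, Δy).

(-2.8, 0.1)

From the two frames, the yellow capsule sits at roughly (15.4, 1.6) before and (12.6, 1.7) after.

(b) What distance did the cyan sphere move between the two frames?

2.5

The cyan sphere moved from about (13.3, 4.3) to (11.0, 3.2), a distance of √(2.3² + 1.1²) ≈ 2.5.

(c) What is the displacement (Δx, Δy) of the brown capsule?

(1.9, -2.4)

From the two frames, the brown capsule sits at roughly (11.5, 6.9) before and (13.4, 4.5) after.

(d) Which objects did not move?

the white cylinder and the magenta capsule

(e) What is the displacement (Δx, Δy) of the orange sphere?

(0.7, -0.2)

From the two frames, the orange sphere sits at roughly (3.7, 8.5) before and (4.4, 8.3) after.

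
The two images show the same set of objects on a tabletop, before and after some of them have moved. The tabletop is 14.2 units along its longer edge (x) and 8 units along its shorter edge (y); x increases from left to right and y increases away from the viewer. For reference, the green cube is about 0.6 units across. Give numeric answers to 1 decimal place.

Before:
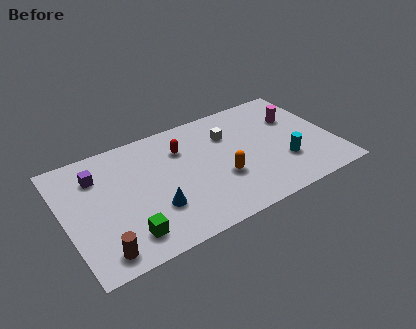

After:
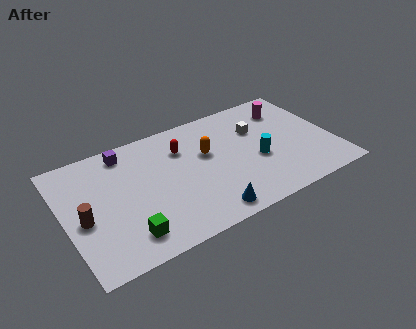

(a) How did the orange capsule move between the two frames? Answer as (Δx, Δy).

(-0.5, 2.0)

The orange capsule was at about (8.1, 2.9) and moved to about (7.6, 4.9).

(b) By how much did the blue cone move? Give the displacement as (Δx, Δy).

(2.5, -1.5)

The blue cone started near (4.5, 2.5) and ended near (7.0, 1.0).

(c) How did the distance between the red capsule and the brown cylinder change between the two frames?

-0.8

They were about 6.8 units apart before and 6.0 after — 0.8 units closer together.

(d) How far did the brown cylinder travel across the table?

2.5

From (1.5, 1.1) to (0.9, 3.5), the brown cylinder covered √(0.6² + 2.4²) ≈ 2.5 units.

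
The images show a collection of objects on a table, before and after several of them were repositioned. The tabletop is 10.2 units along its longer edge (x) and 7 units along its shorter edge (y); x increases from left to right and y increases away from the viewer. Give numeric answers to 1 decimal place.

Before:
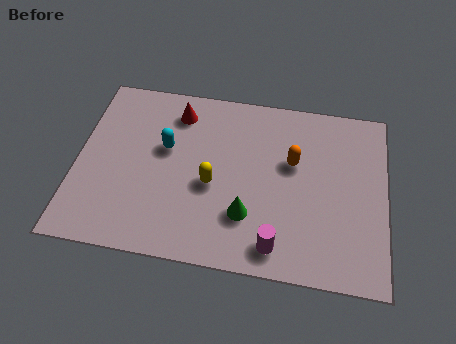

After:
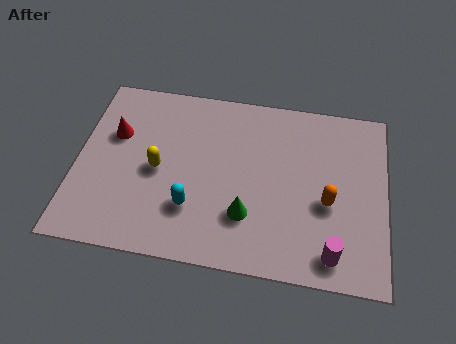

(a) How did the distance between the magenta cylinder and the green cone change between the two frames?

+1.6

They were about 1.4 units apart before and 3.0 after — 1.6 units further apart.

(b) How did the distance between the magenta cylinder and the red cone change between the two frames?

+2.2

Before: roughly 5.9 units apart; after: 8.1. That's 2.2 units further apart.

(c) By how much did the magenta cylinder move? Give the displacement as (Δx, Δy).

(1.8, 0.0)

The magenta cylinder was at about (6.7, 1.0) and moved to about (8.5, 1.0).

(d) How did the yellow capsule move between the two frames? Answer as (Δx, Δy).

(-1.8, 0.3)

The yellow capsule was at about (4.5, 3.0) and moved to about (2.7, 3.3).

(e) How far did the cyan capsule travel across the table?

2.4

From (2.9, 4.2) to (3.9, 2.0), the cyan capsule covered √(1.0² + 2.2²) ≈ 2.4 units.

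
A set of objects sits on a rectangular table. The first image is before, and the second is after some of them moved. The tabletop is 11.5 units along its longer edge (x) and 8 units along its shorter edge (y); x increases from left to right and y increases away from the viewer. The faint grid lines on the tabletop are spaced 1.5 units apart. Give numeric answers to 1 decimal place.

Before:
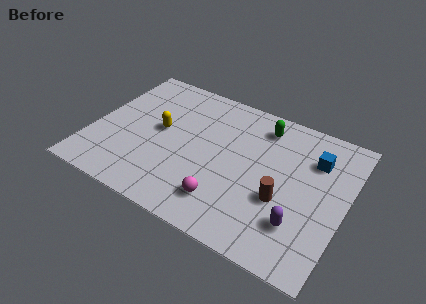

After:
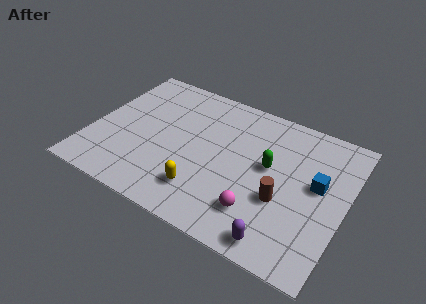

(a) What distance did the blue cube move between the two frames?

1.3

The blue cube was near (9.9, 5.8) before and (10.2, 4.5) after, so it travelled √(0.3² + 1.3²) ≈ 1.3 units.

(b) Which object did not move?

the brown cylinder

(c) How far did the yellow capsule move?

3.5

From (3.0, 4.3) to (5.4, 1.8), the yellow capsule covered √(2.4² + 2.5²) ≈ 3.5 units.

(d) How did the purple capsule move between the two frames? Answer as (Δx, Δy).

(-0.7, -1.2)

The purple capsule started near (9.7, 2.1) and ended near (9.0, 0.9).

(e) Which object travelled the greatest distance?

the yellow capsule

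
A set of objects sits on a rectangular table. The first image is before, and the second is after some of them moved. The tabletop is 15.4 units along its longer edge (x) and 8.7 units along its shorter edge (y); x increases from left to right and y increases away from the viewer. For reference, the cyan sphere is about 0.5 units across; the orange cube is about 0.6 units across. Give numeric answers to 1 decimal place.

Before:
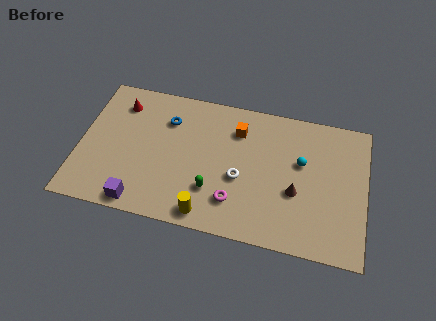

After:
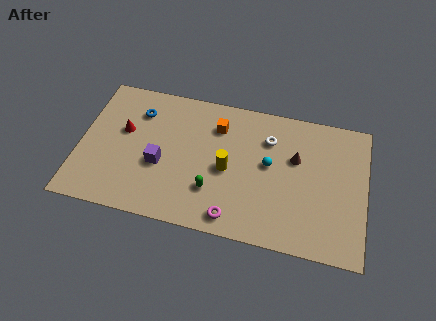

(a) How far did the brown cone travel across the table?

2.1

From (11.7, 3.4) to (11.6, 5.5), the brown cone covered √(0.1² + 2.1²) ≈ 2.1 units.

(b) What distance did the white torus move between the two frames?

3.1

The white torus moved from about (8.7, 3.6) to (10.1, 6.4), a distance of √(1.4² + 2.8²) ≈ 3.1.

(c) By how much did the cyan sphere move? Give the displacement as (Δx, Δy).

(-1.7, -0.5)

The cyan sphere started near (11.9, 5.3) and ended near (10.2, 4.8).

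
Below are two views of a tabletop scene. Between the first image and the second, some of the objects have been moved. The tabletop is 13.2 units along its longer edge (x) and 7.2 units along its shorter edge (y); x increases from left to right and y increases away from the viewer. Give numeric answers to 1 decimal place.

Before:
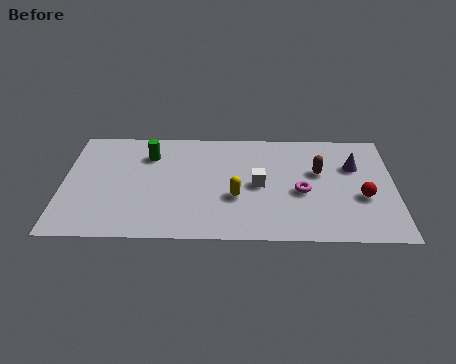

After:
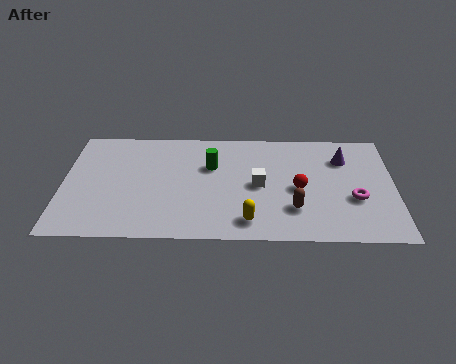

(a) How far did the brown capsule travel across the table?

2.6

The brown capsule moved from about (10.2, 4.4) to (9.2, 2.0), a distance of √(1.0² + 2.4²) ≈ 2.6.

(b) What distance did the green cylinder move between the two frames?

2.6

The green cylinder was near (3.4, 5.4) before and (5.9, 4.7) after, so it travelled √(2.5² + 0.7²) ≈ 2.6 units.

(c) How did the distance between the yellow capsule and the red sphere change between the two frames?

-2.1

They were about 5.0 units apart before and 2.9 after — 2.1 units closer together.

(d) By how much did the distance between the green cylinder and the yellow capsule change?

-0.6

They were about 4.4 units apart before and 3.8 after — 0.6 units closer together.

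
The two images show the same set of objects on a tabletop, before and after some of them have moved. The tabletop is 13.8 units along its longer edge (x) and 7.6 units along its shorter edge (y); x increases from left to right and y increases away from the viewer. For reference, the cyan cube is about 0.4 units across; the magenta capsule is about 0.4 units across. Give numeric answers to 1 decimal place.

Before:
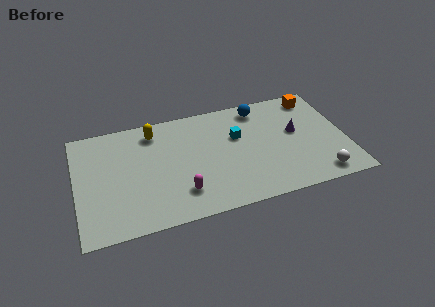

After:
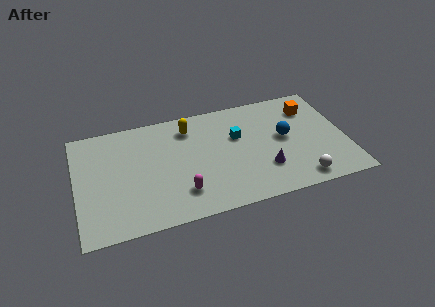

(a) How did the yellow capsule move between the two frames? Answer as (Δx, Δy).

(1.8, -0.2)

The yellow capsule was at about (4.1, 6.3) and moved to about (5.9, 6.1).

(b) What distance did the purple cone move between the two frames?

2.8

The purple cone moved from about (11.3, 4.3) to (9.5, 2.2), a distance of √(1.8² + 2.1²) ≈ 2.8.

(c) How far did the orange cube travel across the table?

0.8

The orange cube moved from about (12.5, 6.5) to (12.2, 5.8), a distance of √(0.3² + 0.7²) ≈ 0.8.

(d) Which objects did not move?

the cyan cube and the magenta capsule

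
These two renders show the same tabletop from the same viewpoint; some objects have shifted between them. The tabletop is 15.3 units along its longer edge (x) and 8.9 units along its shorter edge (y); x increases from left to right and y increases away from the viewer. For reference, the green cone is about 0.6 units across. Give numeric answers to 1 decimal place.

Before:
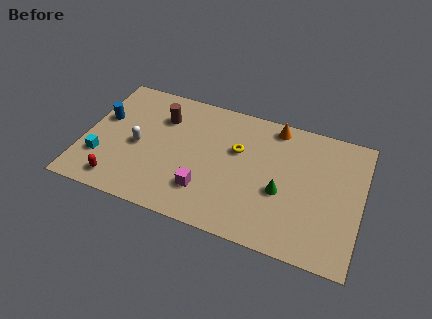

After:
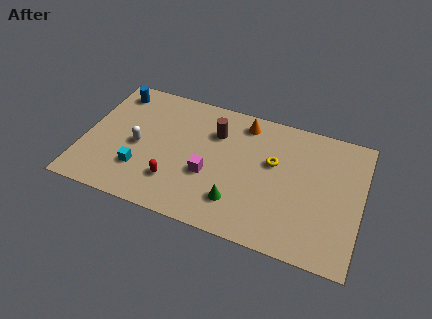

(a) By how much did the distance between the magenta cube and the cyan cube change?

-2.0

The distance was about 5.8 in the first image and 3.8 in the second, so they moved 2.0 units closer together.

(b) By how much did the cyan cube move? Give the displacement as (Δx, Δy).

(2.2, -0.1)

From the two frames, the cyan cube sits at roughly (1.1, 2.6) before and (3.3, 2.5) after.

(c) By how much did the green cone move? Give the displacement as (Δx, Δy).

(-2.3, -1.5)

The green cone was at about (11.0, 3.6) and moved to about (8.7, 2.1).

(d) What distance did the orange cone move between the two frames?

1.7

From (10.3, 7.9) to (8.6, 7.6), the orange cone covered √(1.7² + 0.3²) ≈ 1.7 units.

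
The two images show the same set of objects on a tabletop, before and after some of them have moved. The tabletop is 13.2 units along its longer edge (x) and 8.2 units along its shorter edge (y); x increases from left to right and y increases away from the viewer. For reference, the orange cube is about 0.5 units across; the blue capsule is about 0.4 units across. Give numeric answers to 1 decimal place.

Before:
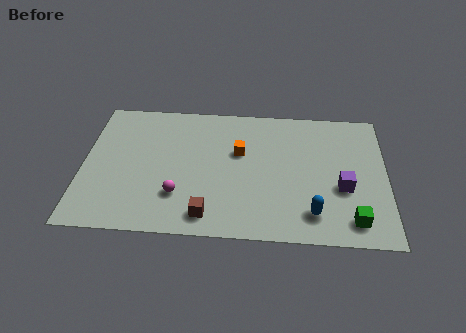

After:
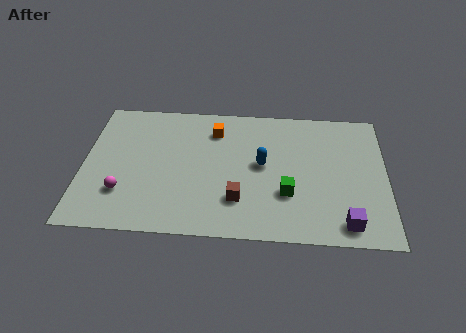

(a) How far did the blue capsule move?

3.6

The blue capsule was near (10.0, 1.6) before and (7.8, 4.4) after, so it travelled √(2.2² + 2.8²) ≈ 3.6 units.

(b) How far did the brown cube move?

1.6

The brown cube was near (5.5, 1.2) before and (6.8, 2.2) after, so it travelled √(1.3² + 1.0²) ≈ 1.6 units.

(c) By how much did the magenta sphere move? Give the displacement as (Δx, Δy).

(-2.4, 0.0)

The magenta sphere was at about (4.2, 2.3) and moved to about (1.8, 2.3).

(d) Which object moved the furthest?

the blue capsule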